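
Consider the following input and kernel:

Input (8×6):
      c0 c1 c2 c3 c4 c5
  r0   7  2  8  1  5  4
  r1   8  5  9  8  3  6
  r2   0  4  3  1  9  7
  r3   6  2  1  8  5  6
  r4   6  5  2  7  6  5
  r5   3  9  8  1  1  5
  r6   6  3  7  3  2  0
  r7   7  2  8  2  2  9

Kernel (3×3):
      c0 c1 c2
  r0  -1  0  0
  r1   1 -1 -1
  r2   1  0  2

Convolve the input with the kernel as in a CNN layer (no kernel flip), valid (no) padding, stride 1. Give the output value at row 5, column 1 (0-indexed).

-10

The receptive field on the input at this output position is [9 8 1 / 3 7 3 / 2 8 2]. Elementwise product with the kernel and sum: 9·-1 + 3·1 + 7·-1 + 3·-1 + 2·1 + 2·2.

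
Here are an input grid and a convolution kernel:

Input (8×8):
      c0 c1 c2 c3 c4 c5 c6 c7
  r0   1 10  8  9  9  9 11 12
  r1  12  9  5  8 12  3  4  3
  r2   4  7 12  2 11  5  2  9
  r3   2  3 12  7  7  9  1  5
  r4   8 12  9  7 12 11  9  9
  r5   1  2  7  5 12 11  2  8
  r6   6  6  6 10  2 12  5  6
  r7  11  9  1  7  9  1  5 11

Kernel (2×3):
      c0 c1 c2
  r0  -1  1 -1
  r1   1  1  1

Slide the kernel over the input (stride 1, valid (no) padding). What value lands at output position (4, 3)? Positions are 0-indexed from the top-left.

The receptive field on the input at this output position is [7 12 11 / 5 12 11]. Elementwise product with the kernel and sum: 7·-1 + 12·1 + 11·-1 + 5·1 + 12·1 + 11·1.

22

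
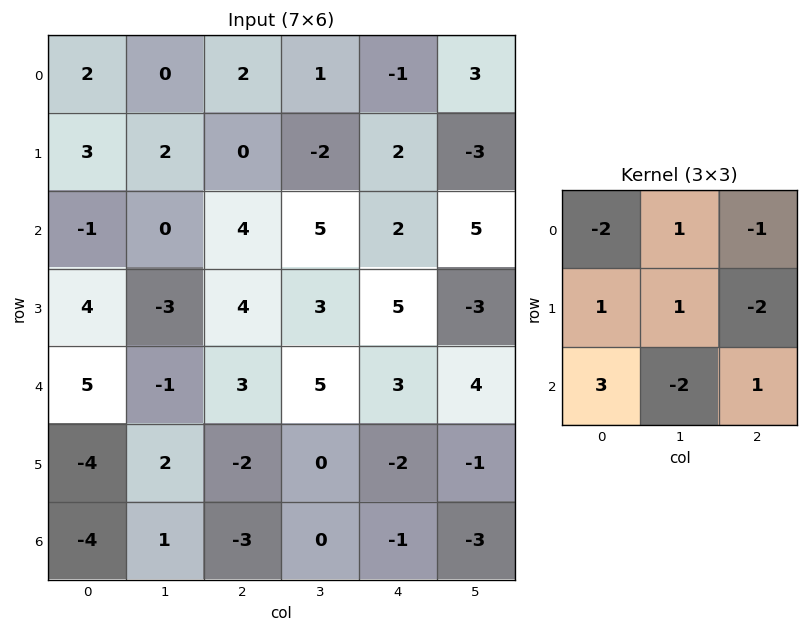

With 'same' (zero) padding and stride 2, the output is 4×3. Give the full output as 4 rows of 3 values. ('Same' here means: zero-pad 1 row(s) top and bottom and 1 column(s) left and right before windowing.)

Output[0,0]: The receptive field on the zero-padded input at this output position is [0 0 0 / 0 2 0 / 0 3 2]. Elementwise product with the kernel and sum: 0·-2 + 0·1 + 0·-1 + 0·1 + 2·1 + 0·-2 + 0·3 + 3·-2 + 2·1.
Output[0,1]: The receptive field on the zero-padded input at this output position is [0 0 0 / 0 2 1 / 2 0 -2]. Elementwise product with the kernel and sum: 0·-2 + 0·1 + 0·-1 + 0·1 + 2·1 + 1·-2 + 2·3 + 0·-2 + -2·1.

-2 4 -19
-11 -22 2
24 9 5
-12 -8 4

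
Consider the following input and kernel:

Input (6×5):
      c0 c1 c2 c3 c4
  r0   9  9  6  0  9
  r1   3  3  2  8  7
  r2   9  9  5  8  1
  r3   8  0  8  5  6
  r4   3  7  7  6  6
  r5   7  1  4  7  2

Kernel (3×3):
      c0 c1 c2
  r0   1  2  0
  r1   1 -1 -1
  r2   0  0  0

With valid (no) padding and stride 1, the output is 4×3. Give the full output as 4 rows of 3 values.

25 14 -7
4 3 14
27 6 18
-3 10 13

Output[0,0]: The receptive field on the input at this output position is [9 9 6 / 3 3 2 / 9 9 5]. Elementwise product with the kernel and sum: 9·1 + 9·2 + 3·1 + 3·-1 + 2·-1.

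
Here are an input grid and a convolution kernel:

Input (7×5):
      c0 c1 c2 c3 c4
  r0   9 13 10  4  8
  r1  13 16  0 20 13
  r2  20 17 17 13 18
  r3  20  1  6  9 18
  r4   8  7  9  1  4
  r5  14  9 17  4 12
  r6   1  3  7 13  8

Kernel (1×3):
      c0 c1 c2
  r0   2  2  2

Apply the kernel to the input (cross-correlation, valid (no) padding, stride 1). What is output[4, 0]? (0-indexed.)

The receptive field on the input at this output position is [8 7 9]. Elementwise product with the kernel and sum: 8·2 + 7·2 + 9·2.

48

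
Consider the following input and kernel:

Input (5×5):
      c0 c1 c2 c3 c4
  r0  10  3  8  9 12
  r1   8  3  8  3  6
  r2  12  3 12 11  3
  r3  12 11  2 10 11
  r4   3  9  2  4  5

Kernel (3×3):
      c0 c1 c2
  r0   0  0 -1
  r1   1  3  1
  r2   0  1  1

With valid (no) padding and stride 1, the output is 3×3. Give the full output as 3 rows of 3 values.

Output[0,0]: The receptive field on the input at this output position is [10 3 8 / 8 3 8 / 12 3 12]. Elementwise product with the kernel and sum: 8·-1 + 8·1 + 3·3 + 8·1 + 3·1 + 12·1.
Output[0,1]: The receptive field on the input at this output position is [3 8 9 / 3 8 3 / 3 12 11]. Elementwise product with the kernel and sum: 9·-1 + 3·1 + 8·3 + 3·1 + 12·1 + 11·1.

32 44 25
38 59 63
46 22 49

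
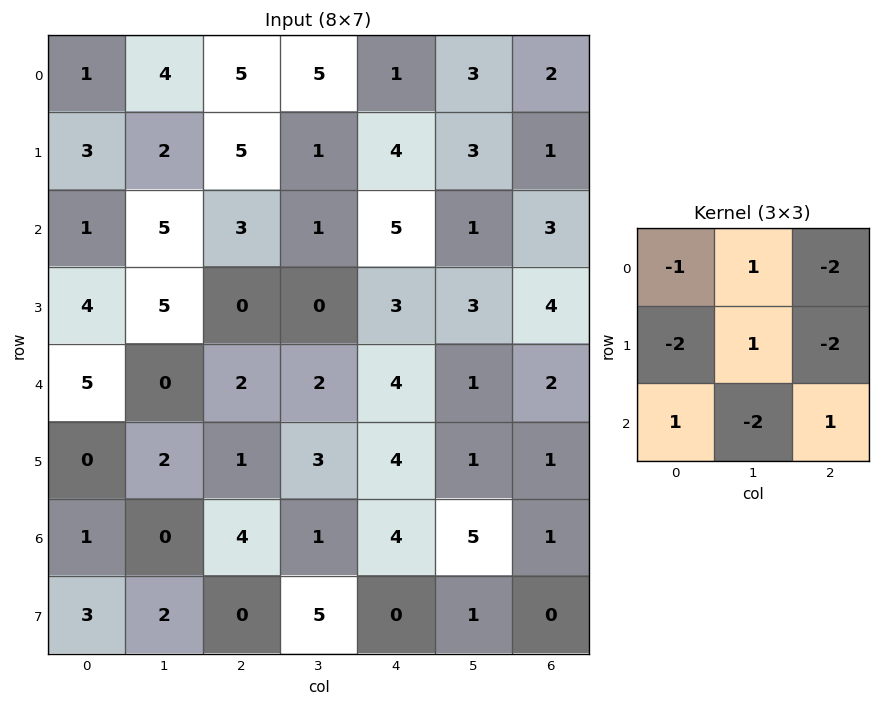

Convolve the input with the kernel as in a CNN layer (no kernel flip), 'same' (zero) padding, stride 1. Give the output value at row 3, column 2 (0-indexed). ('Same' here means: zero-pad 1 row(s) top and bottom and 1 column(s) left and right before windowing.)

-16

The receptive field on the zero-padded input at this output position is [5 3 1 / 5 0 0 / 0 2 2]. Elementwise product with the kernel and sum: 5·-1 + 3·1 + 1·-2 + 5·-2 + 0·1 + 0·-2 + 0·1 + 2·-2 + 2·1.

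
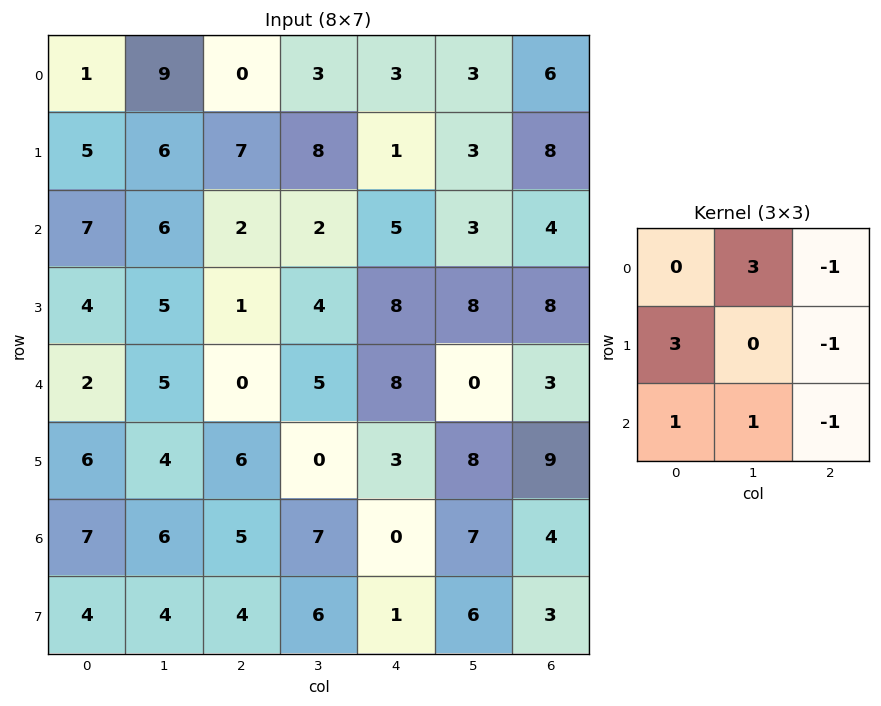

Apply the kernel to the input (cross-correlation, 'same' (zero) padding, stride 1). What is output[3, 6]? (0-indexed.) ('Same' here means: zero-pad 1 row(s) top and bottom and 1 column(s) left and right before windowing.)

The receptive field on the zero-padded input at this output position is [3 4 0 / 8 8 0 / 0 3 0]. Elementwise product with the kernel and sum: 4·3 + 0·-1 + 8·3 + 0·-1 + 0·1 + 3·1 + 0·-1.

39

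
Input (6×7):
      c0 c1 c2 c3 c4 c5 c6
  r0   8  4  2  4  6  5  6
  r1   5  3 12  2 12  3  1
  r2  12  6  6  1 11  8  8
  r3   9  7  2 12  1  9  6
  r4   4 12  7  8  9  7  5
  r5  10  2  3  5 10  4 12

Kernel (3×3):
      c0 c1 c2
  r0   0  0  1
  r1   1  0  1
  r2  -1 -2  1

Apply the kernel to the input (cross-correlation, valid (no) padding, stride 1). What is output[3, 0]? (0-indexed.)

The receptive field on the input at this output position is [9 7 2 / 4 12 7 / 10 2 3]. Elementwise product with the kernel and sum: 2·1 + 4·1 + 7·1 + 10·-1 + 2·-2 + 3·1.

2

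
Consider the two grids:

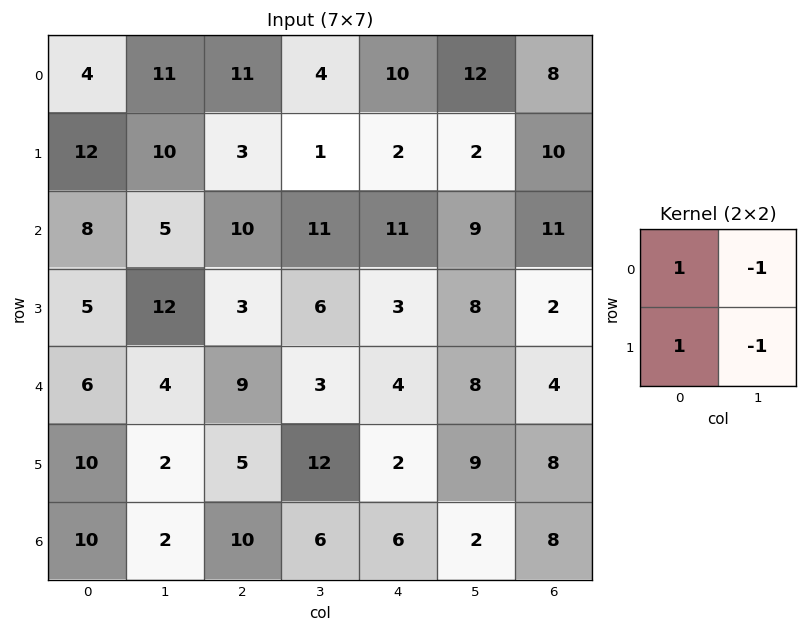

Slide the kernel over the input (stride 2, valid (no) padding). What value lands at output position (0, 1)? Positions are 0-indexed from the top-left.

9

The receptive field on the input at this output position is [11 4 / 3 1]. Elementwise product with the kernel and sum: 11·1 + 4·-1 + 3·1 + 1·-1.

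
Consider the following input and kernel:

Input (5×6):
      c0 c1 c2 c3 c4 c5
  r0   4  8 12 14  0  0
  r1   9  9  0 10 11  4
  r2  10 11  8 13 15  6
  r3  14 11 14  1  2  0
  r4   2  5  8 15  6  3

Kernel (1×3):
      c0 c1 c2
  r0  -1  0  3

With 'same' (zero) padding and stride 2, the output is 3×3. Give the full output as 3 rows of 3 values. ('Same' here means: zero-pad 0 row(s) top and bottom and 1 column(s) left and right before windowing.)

Output[0,0]: The receptive field on the zero-padded input at this output position is [0 4 8]. Elementwise product with the kernel and sum: 0·-1 + 8·3.
Output[0,1]: The receptive field on the zero-padded input at this output position is [8 12 14]. Elementwise product with the kernel and sum: 8·-1 + 14·3.

24 34 -14
33 28 5
15 40 -6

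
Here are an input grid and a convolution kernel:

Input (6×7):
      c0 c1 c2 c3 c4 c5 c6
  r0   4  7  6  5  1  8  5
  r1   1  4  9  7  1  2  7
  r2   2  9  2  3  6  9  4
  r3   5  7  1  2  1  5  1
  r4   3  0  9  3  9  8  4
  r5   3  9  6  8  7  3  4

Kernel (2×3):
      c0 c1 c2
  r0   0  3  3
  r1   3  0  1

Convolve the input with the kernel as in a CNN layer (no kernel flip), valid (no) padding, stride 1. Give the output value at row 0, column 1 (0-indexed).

52

The receptive field on the input at this output position is [7 6 5 / 4 9 7]. Elementwise product with the kernel and sum: 6·3 + 5·3 + 4·3 + 7·1.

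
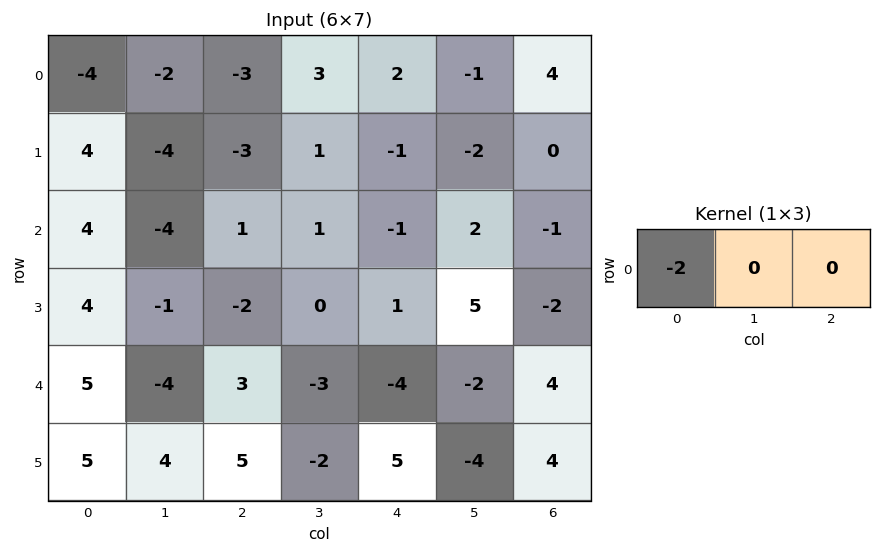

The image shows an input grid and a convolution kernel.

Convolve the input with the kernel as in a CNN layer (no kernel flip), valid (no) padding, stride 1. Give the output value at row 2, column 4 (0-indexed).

2

The receptive field on the input at this output position is [-1 2 -1]. Elementwise product with the kernel and sum: -1·-2.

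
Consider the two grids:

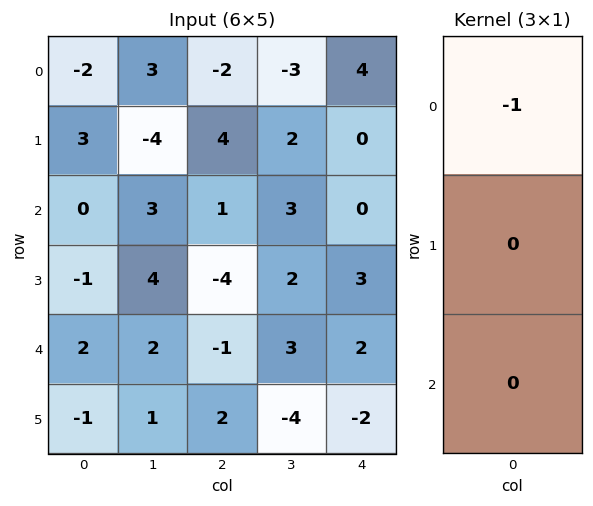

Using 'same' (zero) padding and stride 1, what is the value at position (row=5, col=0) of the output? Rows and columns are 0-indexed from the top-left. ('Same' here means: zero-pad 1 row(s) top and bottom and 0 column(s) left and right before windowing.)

-2

The receptive field on the zero-padded input at this output position is [2 / -1 / 0]. Elementwise product with the kernel and sum: 2·-1.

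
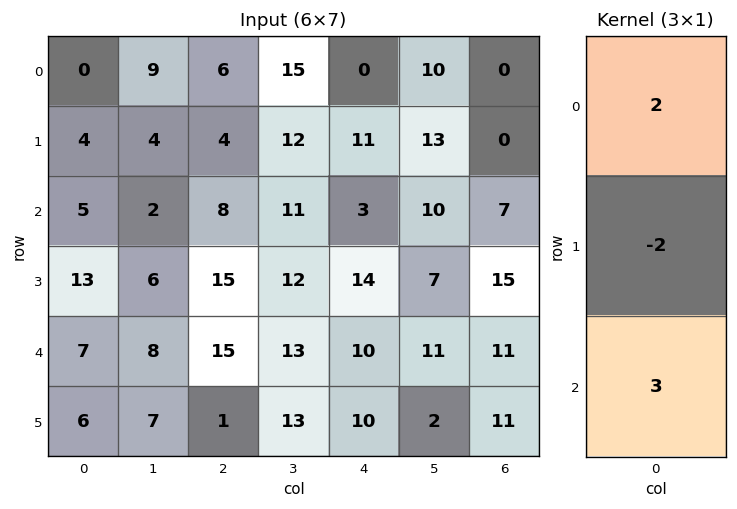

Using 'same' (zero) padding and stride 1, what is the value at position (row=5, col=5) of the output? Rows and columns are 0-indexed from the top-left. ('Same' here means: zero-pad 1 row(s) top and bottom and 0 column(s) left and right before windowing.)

18

The receptive field on the zero-padded input at this output position is [11 / 2 / 0]. Elementwise product with the kernel and sum: 11·2 + 2·-2 + 0·3.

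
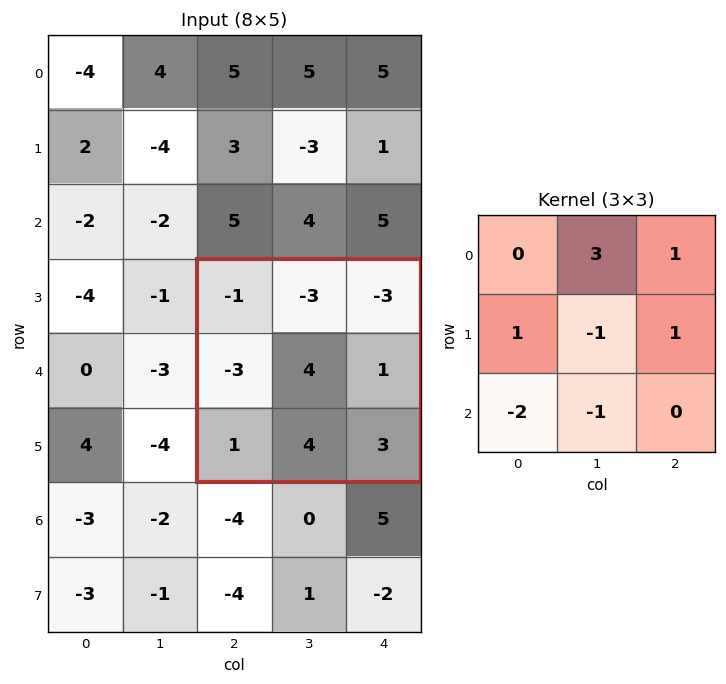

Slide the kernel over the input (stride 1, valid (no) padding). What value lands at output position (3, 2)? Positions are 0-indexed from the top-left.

The receptive field on the input at this output position is [-1 -3 -3 / -3 4 1 / 1 4 3]. Elementwise product with the kernel and sum: -3·3 + -3·1 + -3·1 + 4·-1 + 1·1 + 1·-2 + 4·-1.

-24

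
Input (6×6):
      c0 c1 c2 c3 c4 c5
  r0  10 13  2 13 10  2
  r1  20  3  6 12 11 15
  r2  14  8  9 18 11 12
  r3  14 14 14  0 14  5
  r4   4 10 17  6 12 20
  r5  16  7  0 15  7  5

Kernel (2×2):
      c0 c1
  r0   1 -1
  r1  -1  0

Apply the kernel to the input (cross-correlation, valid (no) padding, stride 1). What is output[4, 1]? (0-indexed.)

The receptive field on the input at this output position is [10 17 / 7 0]. Elementwise product with the kernel and sum: 10·1 + 17·-1 + 7·-1.

-14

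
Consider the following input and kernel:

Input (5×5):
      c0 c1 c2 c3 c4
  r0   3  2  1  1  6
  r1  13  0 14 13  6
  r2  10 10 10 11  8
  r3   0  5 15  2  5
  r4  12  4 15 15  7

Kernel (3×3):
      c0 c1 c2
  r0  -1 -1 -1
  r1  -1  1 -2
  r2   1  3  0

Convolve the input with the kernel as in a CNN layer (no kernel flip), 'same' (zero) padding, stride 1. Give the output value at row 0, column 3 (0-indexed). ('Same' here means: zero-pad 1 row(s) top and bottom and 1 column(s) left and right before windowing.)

The receptive field on the zero-padded input at this output position is [0 0 0 / 1 1 6 / 14 13 6]. Elementwise product with the kernel and sum: 0·-1 + 0·-1 + 0·-1 + 1·-1 + 1·1 + 6·-2 + 14·1 + 13·3.

41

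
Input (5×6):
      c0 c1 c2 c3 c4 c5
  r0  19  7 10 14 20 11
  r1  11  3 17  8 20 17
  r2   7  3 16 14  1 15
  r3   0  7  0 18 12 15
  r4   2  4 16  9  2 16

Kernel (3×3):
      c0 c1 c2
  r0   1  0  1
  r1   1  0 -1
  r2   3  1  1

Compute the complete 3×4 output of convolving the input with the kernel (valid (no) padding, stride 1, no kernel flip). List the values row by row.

63 55 90 74
26 39 82 105
49 43 64 77

Output[0,0]: The receptive field on the input at this output position is [19 7 10 / 11 3 17 / 7 3 16]. Elementwise product with the kernel and sum: 19·1 + 10·1 + 11·1 + 17·-1 + 7·3 + 3·1 + 16·1.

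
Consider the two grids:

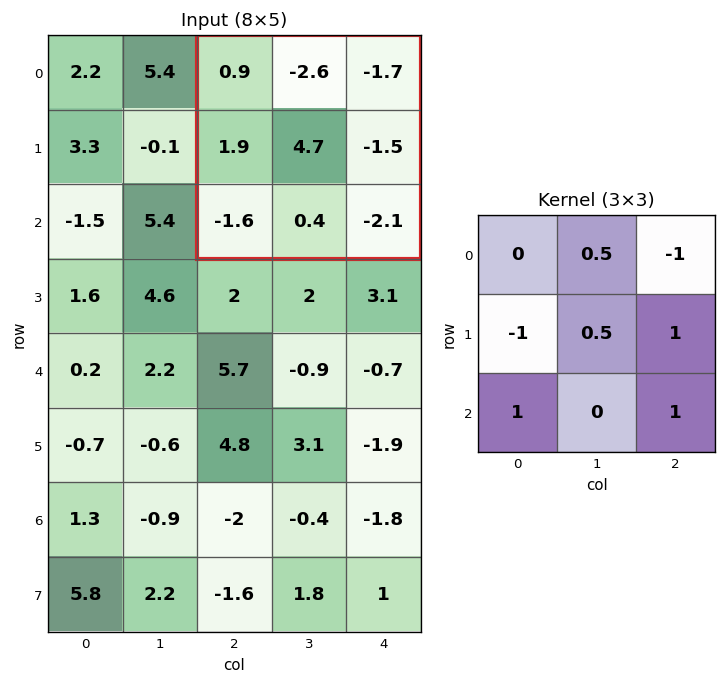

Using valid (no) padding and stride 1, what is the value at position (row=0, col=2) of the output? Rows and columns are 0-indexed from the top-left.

The receptive field on the input at this output position is [0.9 -2.6 -1.7 / 1.9 4.7 -1.5 / -1.6 0.4 -2.1]. Elementwise product with the kernel and sum: -2.6·0.5 + -1.7·-1 + 1.9·-1 + 4.7·0.5 + -1.5·1 + -1.6·1 + -2.1·1.

-4.35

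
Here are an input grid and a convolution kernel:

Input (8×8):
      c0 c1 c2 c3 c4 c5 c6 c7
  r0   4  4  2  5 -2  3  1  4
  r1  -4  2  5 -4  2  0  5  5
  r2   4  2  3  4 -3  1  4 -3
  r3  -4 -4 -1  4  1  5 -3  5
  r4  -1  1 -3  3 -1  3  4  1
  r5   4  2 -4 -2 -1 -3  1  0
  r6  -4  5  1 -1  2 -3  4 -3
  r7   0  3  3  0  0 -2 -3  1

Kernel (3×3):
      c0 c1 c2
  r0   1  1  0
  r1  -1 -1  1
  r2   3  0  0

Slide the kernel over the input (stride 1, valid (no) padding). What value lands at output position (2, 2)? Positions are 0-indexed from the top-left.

The receptive field on the input at this output position is [3 4 -3 / -1 4 1 / -3 3 -1]. Elementwise product with the kernel and sum: 3·1 + 4·1 + -1·-1 + 4·-1 + 1·1 + -3·3.

-4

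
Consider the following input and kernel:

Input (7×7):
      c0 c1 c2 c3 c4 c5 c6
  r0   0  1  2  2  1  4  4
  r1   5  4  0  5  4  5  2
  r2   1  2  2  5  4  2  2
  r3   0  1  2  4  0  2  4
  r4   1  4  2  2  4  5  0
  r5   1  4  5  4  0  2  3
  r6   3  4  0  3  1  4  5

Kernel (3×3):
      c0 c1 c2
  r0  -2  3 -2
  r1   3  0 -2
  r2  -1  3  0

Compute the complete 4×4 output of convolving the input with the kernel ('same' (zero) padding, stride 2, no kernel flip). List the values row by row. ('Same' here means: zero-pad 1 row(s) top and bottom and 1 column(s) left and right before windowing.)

Output[0,0]: The receptive field on the zero-padded input at this output position is [0 0 0 / 0 0 1 / 0 5 4]. Elementwise product with the kernel and sum: 0·-2 + 0·3 + 0·-2 + 0·3 + 1·-2 + 0·-1 + 5·3.

13 -5 5 13
3 -17 -1 12
-7 15 -20 30
-13 5 -11 17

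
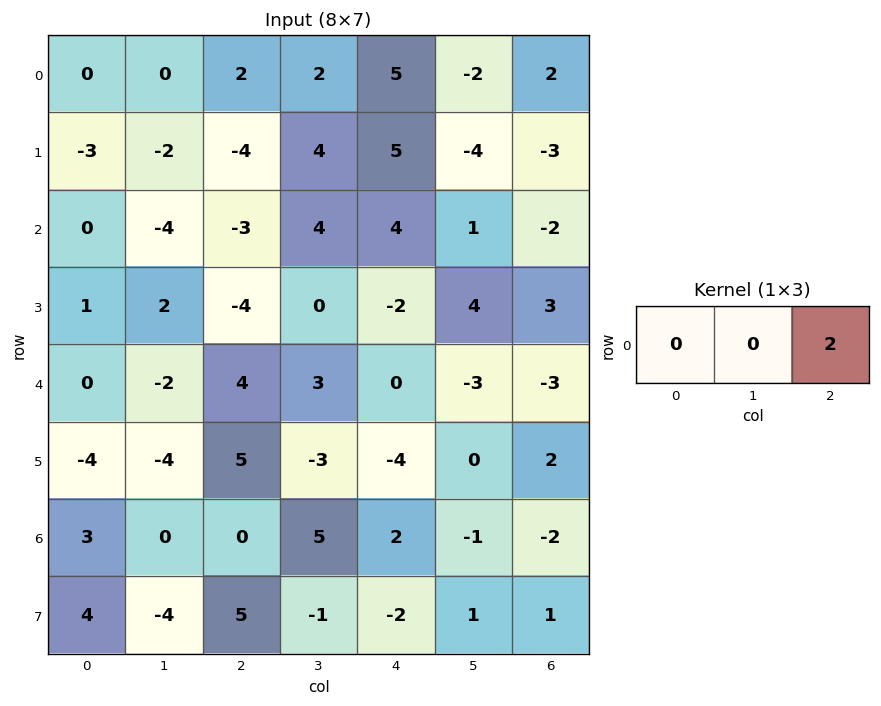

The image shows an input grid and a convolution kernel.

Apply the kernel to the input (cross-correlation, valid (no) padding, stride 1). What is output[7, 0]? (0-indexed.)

10

The receptive field on the input at this output position is [4 -4 5]. Elementwise product with the kernel and sum: 5·2.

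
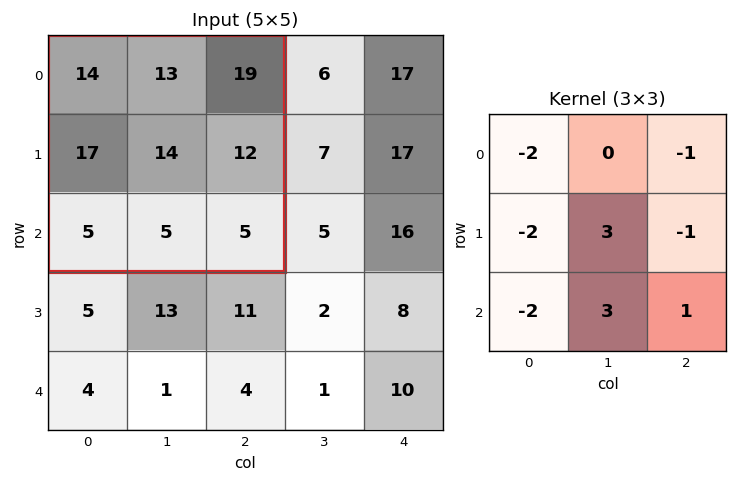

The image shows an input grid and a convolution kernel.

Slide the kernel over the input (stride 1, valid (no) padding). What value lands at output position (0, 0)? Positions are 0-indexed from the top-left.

The receptive field on the input at this output position is [14 13 19 / 17 14 12 / 5 5 5]. Elementwise product with the kernel and sum: 14·-2 + 19·-1 + 17·-2 + 14·3 + 12·-1 + 5·-2 + 5·3 + 5·1.

-41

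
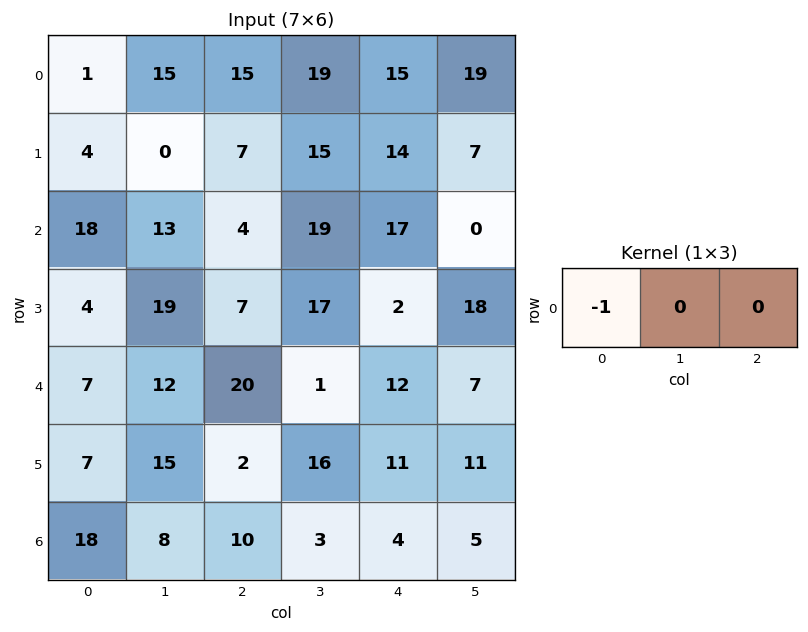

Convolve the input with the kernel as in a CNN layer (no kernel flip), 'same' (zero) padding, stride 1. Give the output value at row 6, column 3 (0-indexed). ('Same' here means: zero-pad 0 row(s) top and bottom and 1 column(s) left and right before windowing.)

The receptive field on the zero-padded input at this output position is [10 3 4]. Elementwise product with the kernel and sum: 10·-1.

-10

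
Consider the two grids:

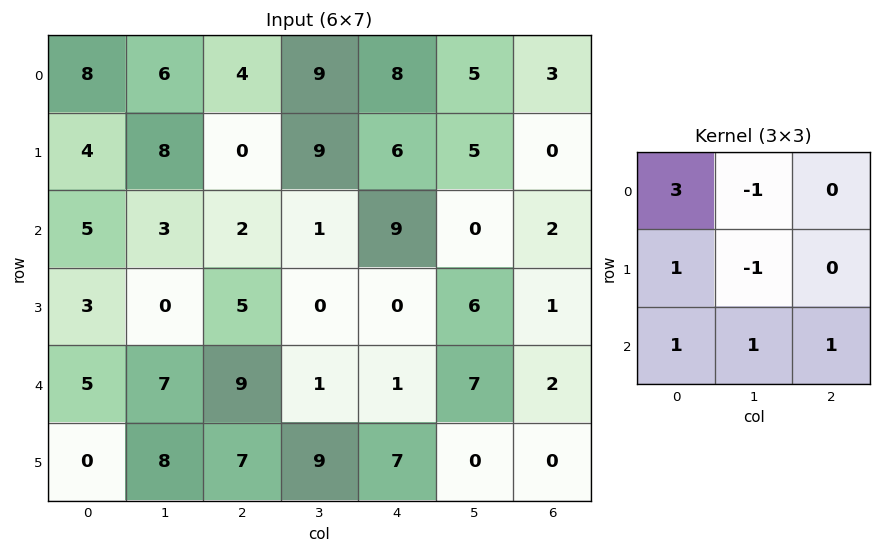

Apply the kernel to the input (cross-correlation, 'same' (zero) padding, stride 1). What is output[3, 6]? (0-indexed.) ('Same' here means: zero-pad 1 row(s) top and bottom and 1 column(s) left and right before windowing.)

12

The receptive field on the zero-padded input at this output position is [0 2 0 / 6 1 0 / 7 2 0]. Elementwise product with the kernel and sum: 0·3 + 2·-1 + 6·1 + 1·-1 + 7·1 + 2·1 + 0·1.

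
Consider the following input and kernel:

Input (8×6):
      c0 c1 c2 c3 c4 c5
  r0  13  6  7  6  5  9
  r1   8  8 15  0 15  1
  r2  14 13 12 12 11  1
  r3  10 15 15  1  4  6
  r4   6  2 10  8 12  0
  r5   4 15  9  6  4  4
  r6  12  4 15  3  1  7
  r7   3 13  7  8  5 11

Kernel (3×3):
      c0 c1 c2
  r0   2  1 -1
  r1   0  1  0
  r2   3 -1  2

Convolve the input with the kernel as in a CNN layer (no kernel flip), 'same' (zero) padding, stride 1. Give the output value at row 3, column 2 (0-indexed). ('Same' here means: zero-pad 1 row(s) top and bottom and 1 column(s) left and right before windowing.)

The receptive field on the zero-padded input at this output position is [13 12 12 / 15 15 1 / 2 10 8]. Elementwise product with the kernel and sum: 13·2 + 12·1 + 12·-1 + 15·1 + 2·3 + 10·-1 + 8·2.

53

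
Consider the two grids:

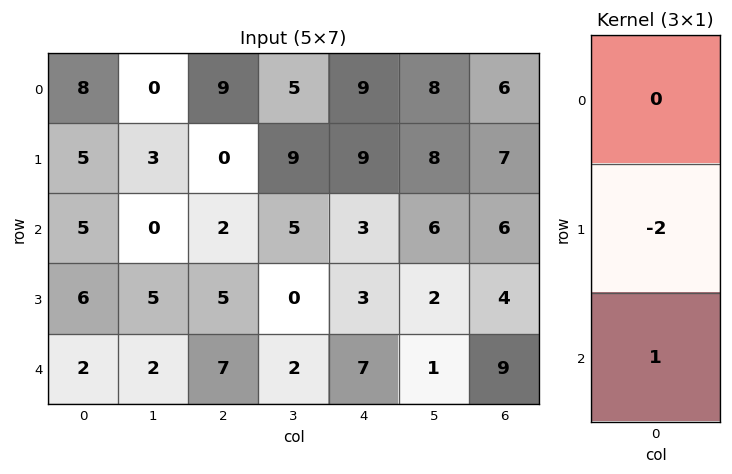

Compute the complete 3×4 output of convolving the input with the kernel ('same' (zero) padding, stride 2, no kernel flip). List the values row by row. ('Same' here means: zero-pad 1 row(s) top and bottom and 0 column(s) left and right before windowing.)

-11 -18 -9 -5
-4 1 -3 -8
-4 -14 -14 -18

Output[0,0]: The receptive field on the zero-padded input at this output position is [0 / 8 / 5]. Elementwise product with the kernel and sum: 8·-2 + 5·1.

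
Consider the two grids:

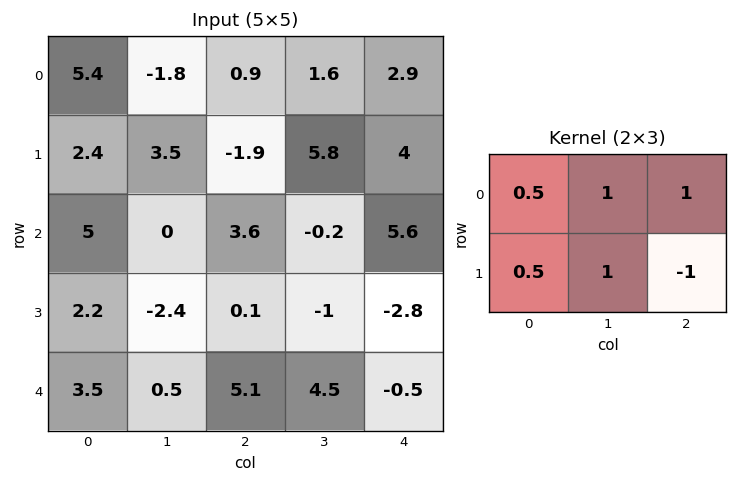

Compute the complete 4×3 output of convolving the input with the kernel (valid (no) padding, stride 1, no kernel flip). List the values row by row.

Output[0,0]: The receptive field on the input at this output position is [5.4 -1.8 0.9 / 2.4 3.5 -1.9]. Elementwise product with the kernel and sum: 5.4·0.5 + -1.8·1 + 0.9·1 + 2.4·0.5 + 3.5·1 + -1.9·-1.
Output[0,1]: The receptive field on the input at this output position is [-1.8 0.9 1.6 / 3.5 -1.9 5.8]. Elementwise product with the kernel and sum: -1.8·0.5 + 0.9·1 + 1.6·1 + 3.5·0.5 + -1.9·1 + 5.8·-1.

8.4 -4.35 5.8
1.7 9.45 4.85
4.7 3.3 9.05
-4.05 -1.25 3.8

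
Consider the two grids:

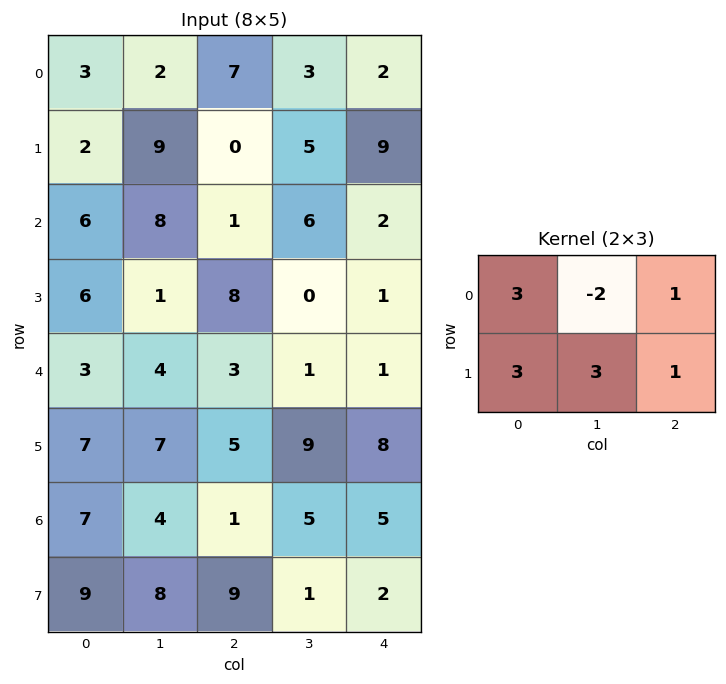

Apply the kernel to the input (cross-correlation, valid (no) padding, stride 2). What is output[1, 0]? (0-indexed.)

32

The receptive field on the input at this output position is [6 8 1 / 6 1 8]. Elementwise product with the kernel and sum: 6·3 + 8·-2 + 1·1 + 6·3 + 1·3 + 8·1.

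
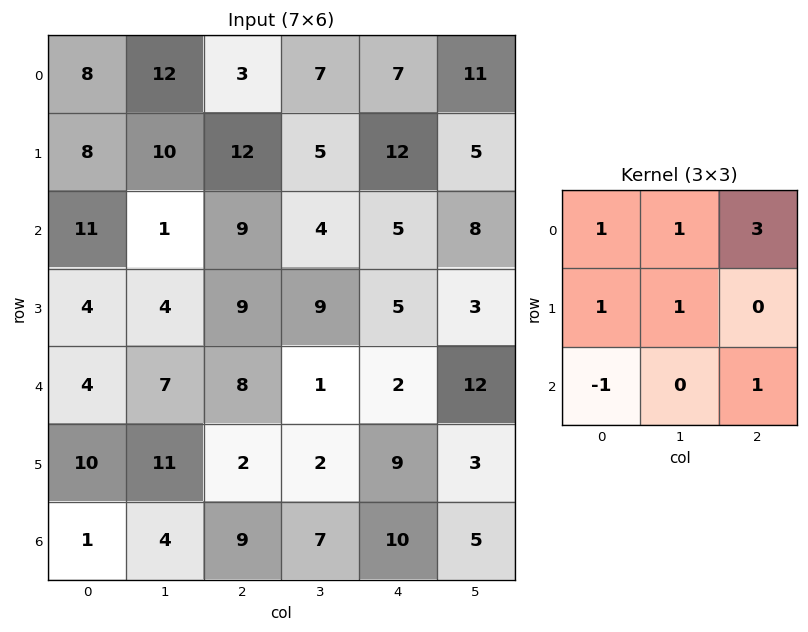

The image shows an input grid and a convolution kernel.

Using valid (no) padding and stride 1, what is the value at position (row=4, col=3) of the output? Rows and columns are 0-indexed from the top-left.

48

The receptive field on the input at this output position is [1 2 12 / 2 9 3 / 7 10 5]. Elementwise product with the kernel and sum: 1·1 + 2·1 + 12·3 + 2·1 + 9·1 + 7·-1 + 5·1.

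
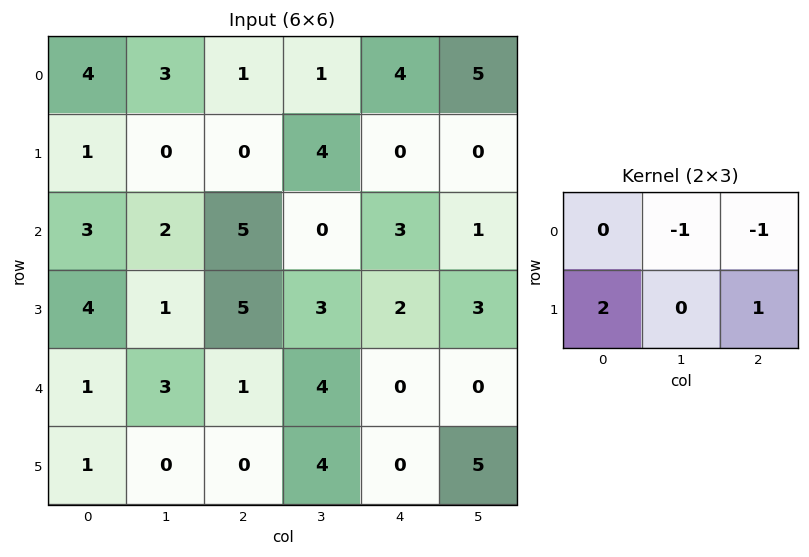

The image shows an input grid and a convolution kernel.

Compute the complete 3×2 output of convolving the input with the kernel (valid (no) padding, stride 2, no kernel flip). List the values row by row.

-2 -5
6 9
-2 -4

Output[0,0]: The receptive field on the input at this output position is [4 3 1 / 1 0 0]. Elementwise product with the kernel and sum: 3·-1 + 1·-1 + 1·2 + 0·1.
Output[0,1]: The receptive field on the input at this output position is [1 1 4 / 0 4 0]. Elementwise product with the kernel and sum: 1·-1 + 4·-1 + 0·2 + 0·1.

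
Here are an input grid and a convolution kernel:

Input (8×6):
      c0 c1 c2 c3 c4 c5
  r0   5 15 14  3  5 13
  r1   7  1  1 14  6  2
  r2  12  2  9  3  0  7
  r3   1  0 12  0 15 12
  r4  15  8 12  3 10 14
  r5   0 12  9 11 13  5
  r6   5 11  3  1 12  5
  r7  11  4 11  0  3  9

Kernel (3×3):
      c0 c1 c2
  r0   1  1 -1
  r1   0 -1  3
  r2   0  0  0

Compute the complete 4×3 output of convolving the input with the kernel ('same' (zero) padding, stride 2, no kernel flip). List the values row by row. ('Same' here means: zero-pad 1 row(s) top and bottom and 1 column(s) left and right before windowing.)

40 -5 34
0 -12 39
10 9 35
16 10 22

Output[0,0]: The receptive field on the zero-padded input at this output position is [0 0 0 / 0 5 15 / 0 7 1]. Elementwise product with the kernel and sum: 0·1 + 0·1 + 0·-1 + 5·-1 + 15·3.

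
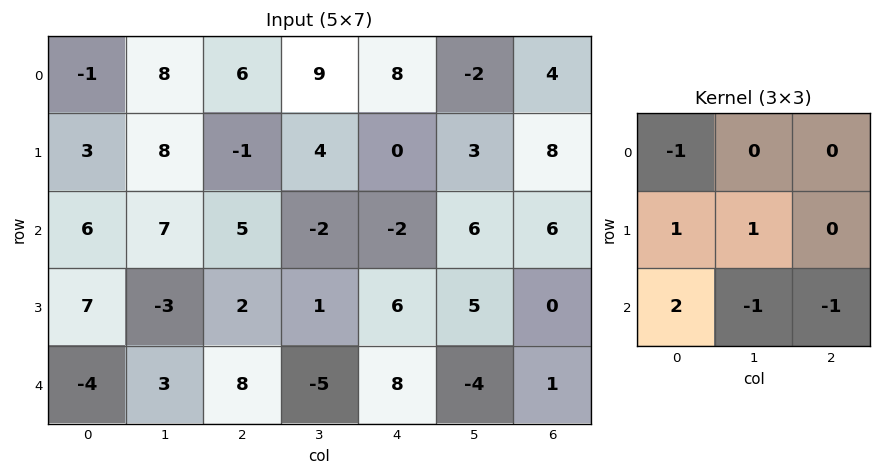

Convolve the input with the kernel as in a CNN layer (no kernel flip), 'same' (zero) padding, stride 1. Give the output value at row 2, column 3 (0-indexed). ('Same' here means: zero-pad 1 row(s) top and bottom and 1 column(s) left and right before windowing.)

1

The receptive field on the zero-padded input at this output position is [-1 4 0 / 5 -2 -2 / 2 1 6]. Elementwise product with the kernel and sum: -1·-1 + 5·1 + -2·1 + 2·2 + 1·-1 + 6·-1.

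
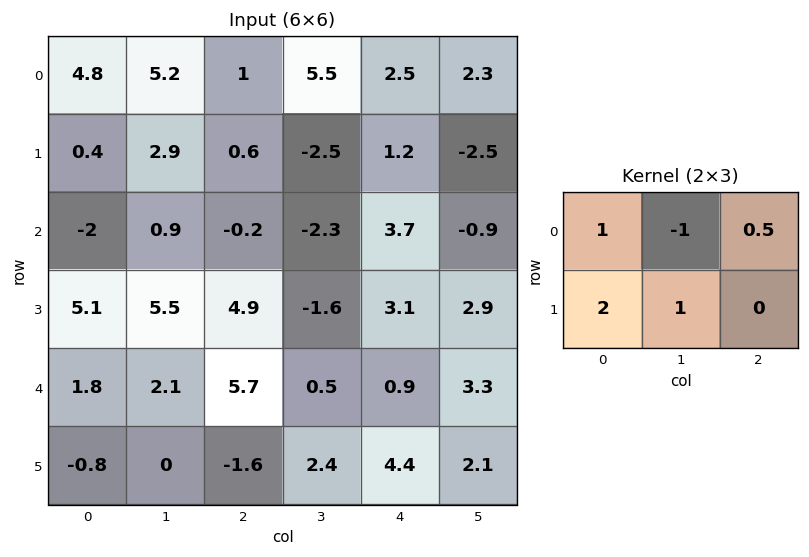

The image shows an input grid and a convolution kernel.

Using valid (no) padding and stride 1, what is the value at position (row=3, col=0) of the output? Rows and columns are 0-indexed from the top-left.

7.75

The receptive field on the input at this output position is [5.1 5.5 4.9 / 1.8 2.1 5.7]. Elementwise product with the kernel and sum: 5.1·1 + 5.5·-1 + 4.9·0.5 + 1.8·2 + 2.1·1.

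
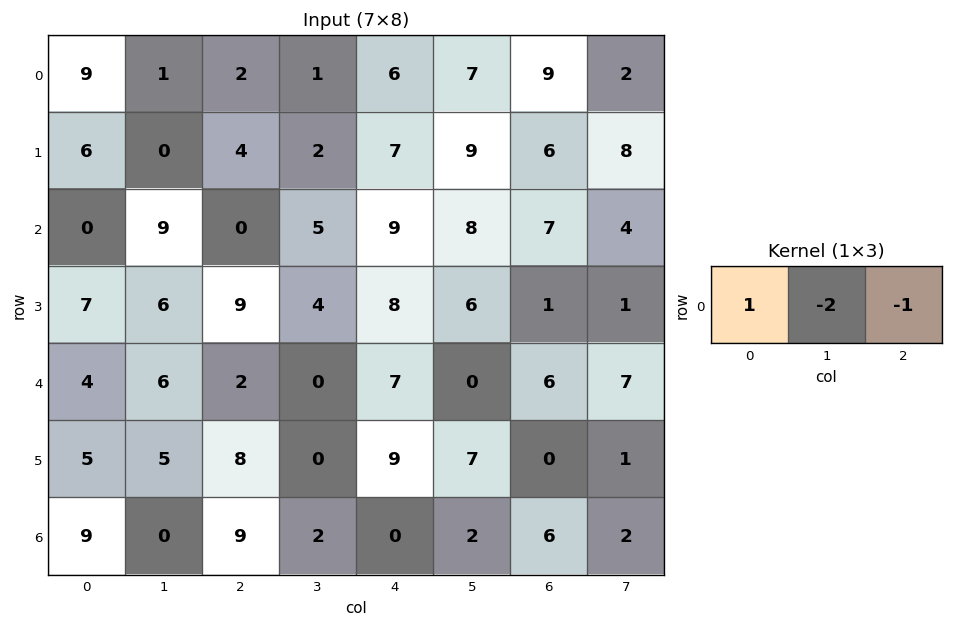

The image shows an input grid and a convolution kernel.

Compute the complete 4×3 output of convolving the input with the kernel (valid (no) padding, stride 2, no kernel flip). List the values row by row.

5 -6 -17
-18 -19 -14
-10 -5 1
0 5 -10

Output[0,0]: The receptive field on the input at this output position is [9 1 2]. Elementwise product with the kernel and sum: 9·1 + 1·-2 + 2·-1.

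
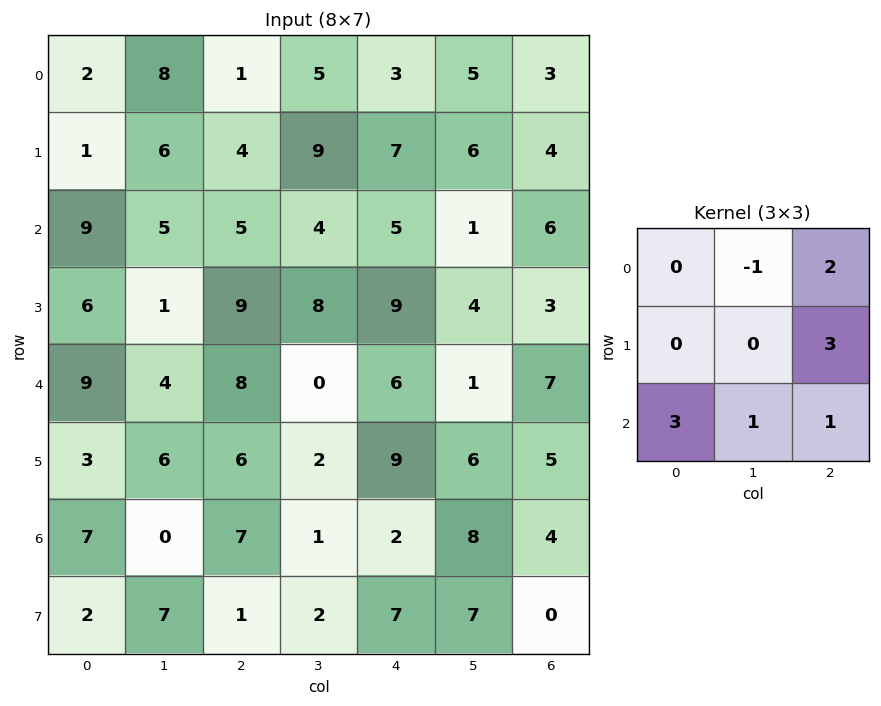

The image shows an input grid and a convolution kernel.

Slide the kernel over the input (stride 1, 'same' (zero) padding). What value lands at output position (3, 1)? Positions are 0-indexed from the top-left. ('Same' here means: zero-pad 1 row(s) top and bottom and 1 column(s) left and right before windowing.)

The receptive field on the zero-padded input at this output position is [9 5 5 / 6 1 9 / 9 4 8]. Elementwise product with the kernel and sum: 5·-1 + 5·2 + 9·3 + 9·3 + 4·1 + 8·1.

71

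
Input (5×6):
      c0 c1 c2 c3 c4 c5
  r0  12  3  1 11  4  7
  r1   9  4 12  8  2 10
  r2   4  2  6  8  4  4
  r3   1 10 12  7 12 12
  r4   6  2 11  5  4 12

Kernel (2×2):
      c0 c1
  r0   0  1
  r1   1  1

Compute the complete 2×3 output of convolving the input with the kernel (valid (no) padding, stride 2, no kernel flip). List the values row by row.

Output[0,0]: The receptive field on the input at this output position is [12 3 / 9 4]. Elementwise product with the kernel and sum: 3·1 + 9·1 + 4·1.
Output[0,1]: The receptive field on the input at this output position is [1 11 / 12 8]. Elementwise product with the kernel and sum: 11·1 + 12·1 + 8·1.

16 31 19
13 27 28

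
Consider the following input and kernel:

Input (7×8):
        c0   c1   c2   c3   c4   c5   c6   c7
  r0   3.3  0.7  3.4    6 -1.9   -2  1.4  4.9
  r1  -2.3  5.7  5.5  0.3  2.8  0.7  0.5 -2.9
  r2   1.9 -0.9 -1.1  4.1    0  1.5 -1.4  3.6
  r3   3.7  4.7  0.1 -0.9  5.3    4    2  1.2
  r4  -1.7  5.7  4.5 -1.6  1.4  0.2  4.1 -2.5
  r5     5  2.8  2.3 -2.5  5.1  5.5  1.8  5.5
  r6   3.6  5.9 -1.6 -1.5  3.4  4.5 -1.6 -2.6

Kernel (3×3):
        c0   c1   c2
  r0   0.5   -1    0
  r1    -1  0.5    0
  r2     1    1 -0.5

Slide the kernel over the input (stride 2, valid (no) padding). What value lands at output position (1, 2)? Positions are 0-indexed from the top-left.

-5.25

The receptive field on the input at this output position is [0 1.5 -1.4 / 5.3 4 2 / 1.4 0.2 4.1]. Elementwise product with the kernel and sum: 0·0.5 + 1.5·-1 + 5.3·-1 + 4·0.5 + 1.4·1 + 0.2·1 + 4.1·-0.5.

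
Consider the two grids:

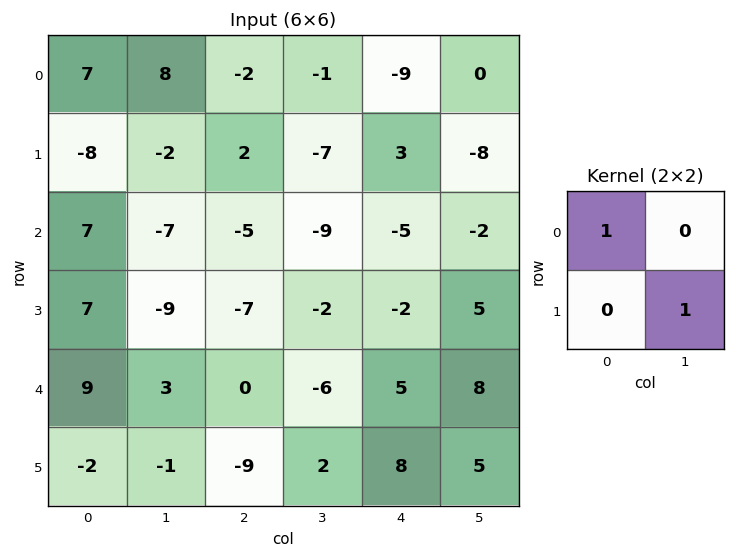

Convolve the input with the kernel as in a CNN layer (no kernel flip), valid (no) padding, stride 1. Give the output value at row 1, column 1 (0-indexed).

The receptive field on the input at this output position is [-2 2 / -7 -5]. Elementwise product with the kernel and sum: -2·1 + -5·1.

-7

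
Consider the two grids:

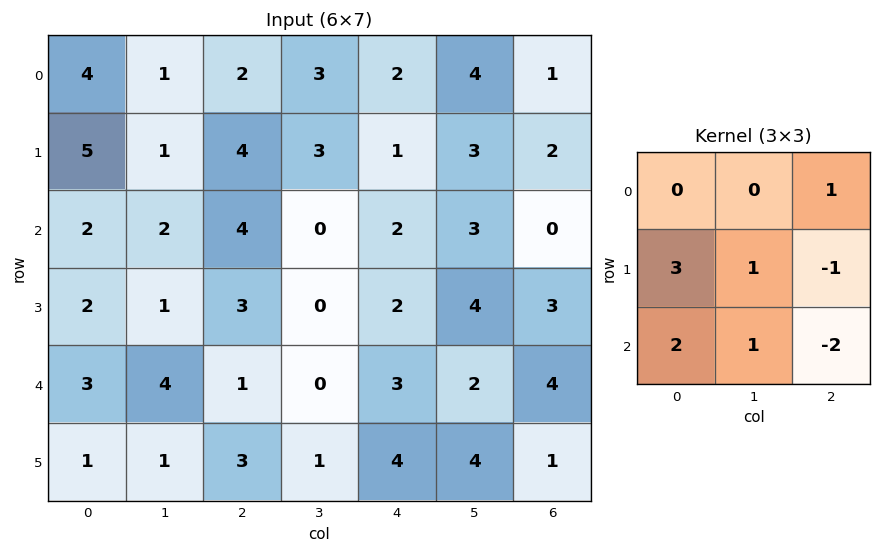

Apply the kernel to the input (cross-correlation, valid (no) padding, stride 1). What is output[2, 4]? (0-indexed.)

The receptive field on the input at this output position is [2 3 0 / 2 4 3 / 3 2 4]. Elementwise product with the kernel and sum: 0·1 + 2·3 + 4·1 + 3·-1 + 3·2 + 2·1 + 4·-2.

7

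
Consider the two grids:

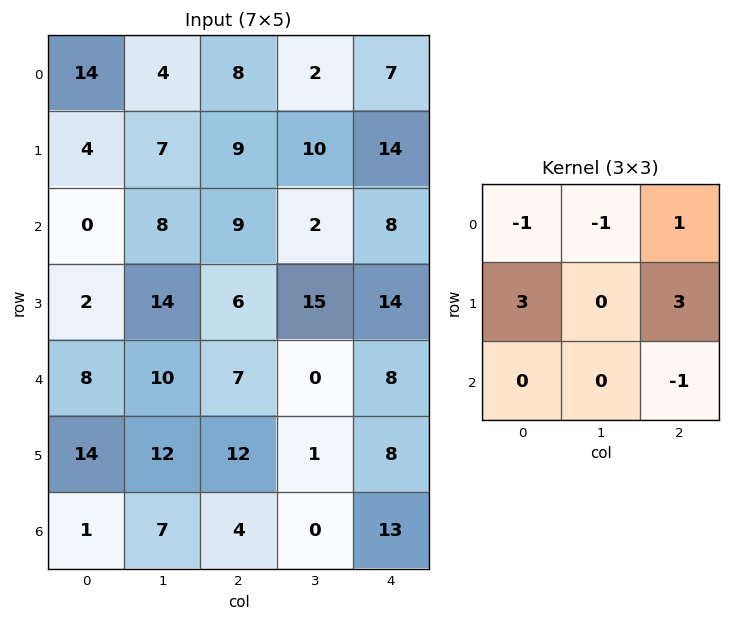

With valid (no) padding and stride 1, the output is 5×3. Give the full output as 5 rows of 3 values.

20 39 58
19 9 32
18 72 49
23 24 30
63 22 48

Output[0,0]: The receptive field on the input at this output position is [14 4 8 / 4 7 9 / 0 8 9]. Elementwise product with the kernel and sum: 14·-1 + 4·-1 + 8·1 + 4·3 + 9·3 + 9·-1.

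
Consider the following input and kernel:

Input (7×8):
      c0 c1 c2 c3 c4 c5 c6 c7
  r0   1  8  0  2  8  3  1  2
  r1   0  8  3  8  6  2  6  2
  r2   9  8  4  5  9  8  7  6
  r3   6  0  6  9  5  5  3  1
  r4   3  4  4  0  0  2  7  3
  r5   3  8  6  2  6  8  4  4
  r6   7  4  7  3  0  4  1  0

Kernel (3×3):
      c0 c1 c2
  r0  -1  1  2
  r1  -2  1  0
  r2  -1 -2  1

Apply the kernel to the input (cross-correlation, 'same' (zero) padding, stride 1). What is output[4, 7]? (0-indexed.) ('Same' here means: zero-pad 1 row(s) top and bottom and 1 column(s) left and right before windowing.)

-25

The receptive field on the zero-padded input at this output position is [3 1 0 / 7 3 0 / 4 4 0]. Elementwise product with the kernel and sum: 3·-1 + 1·1 + 0·2 + 7·-2 + 3·1 + 4·-1 + 4·-2 + 0·1.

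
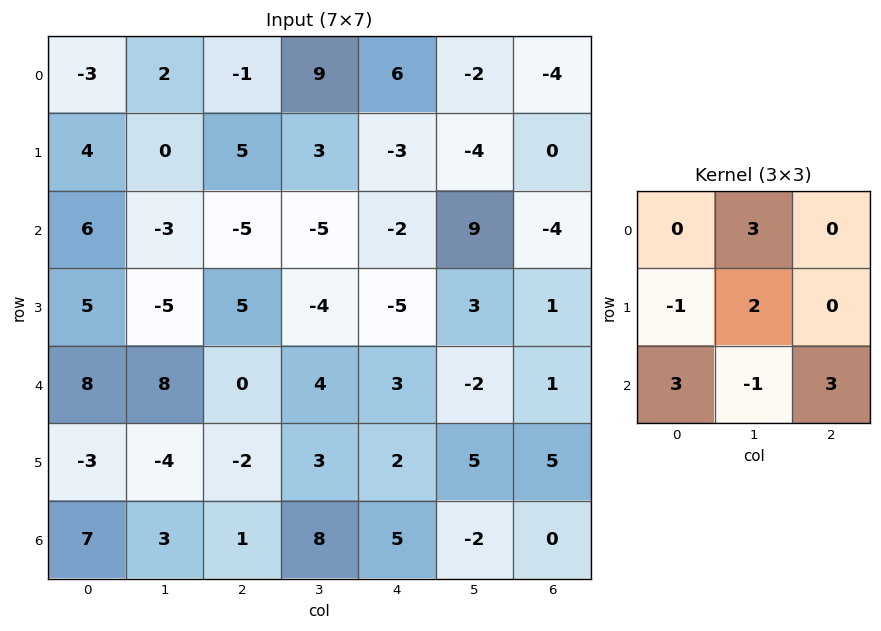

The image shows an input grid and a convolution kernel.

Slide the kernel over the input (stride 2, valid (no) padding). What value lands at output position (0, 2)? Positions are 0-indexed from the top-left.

The receptive field on the input at this output position is [6 -2 -4 / -3 -4 0 / -2 9 -4]. Elementwise product with the kernel and sum: -2·3 + -3·-1 + -4·2 + -2·3 + 9·-1 + -4·3.

-38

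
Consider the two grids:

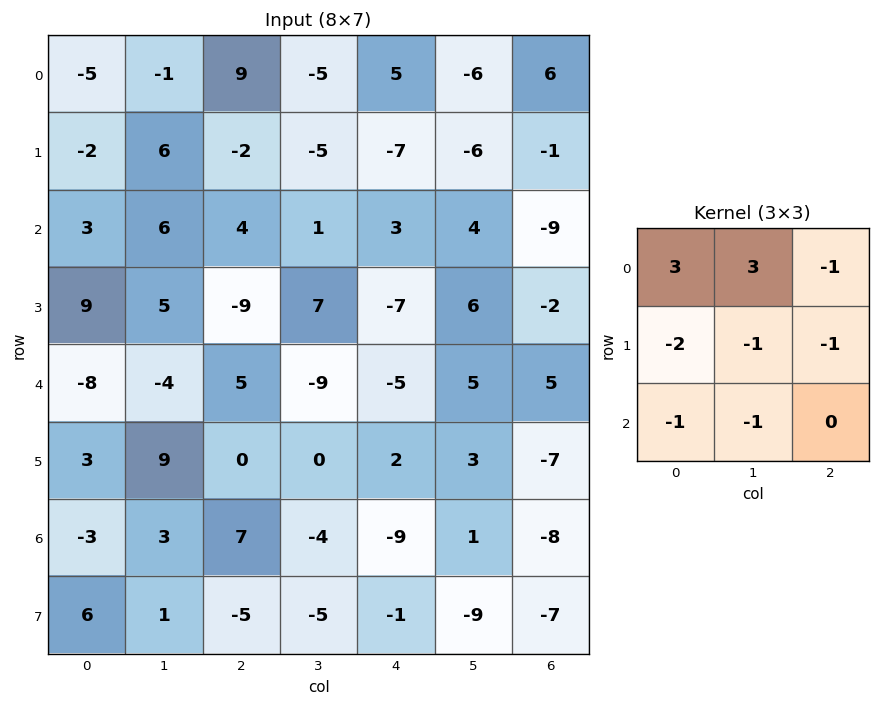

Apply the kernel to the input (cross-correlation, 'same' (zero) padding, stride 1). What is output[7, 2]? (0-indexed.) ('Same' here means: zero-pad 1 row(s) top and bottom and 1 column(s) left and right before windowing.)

42

The receptive field on the zero-padded input at this output position is [3 7 -4 / 1 -5 -5 / 0 0 0]. Elementwise product with the kernel and sum: 3·3 + 7·3 + -4·-1 + 1·-2 + -5·-1 + -5·-1 + 0·-1 + 0·-1.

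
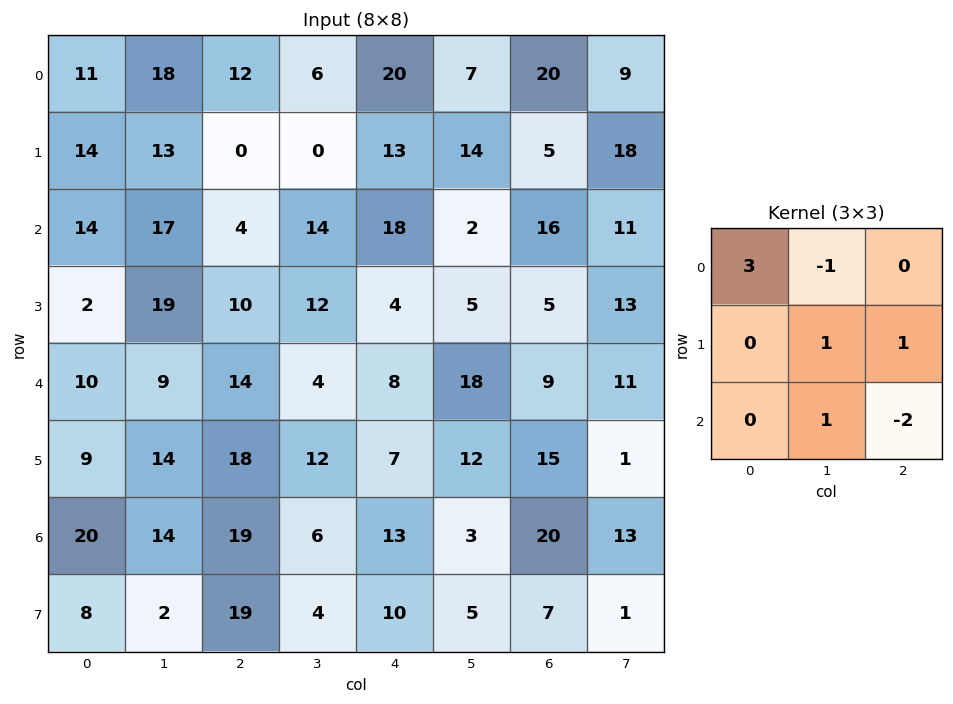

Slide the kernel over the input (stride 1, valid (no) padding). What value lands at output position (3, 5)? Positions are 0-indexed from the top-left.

The receptive field on the input at this output position is [5 5 13 / 18 9 11 / 12 15 1]. Elementwise product with the kernel and sum: 5·3 + 5·-1 + 9·1 + 11·1 + 15·1 + 1·-2.

43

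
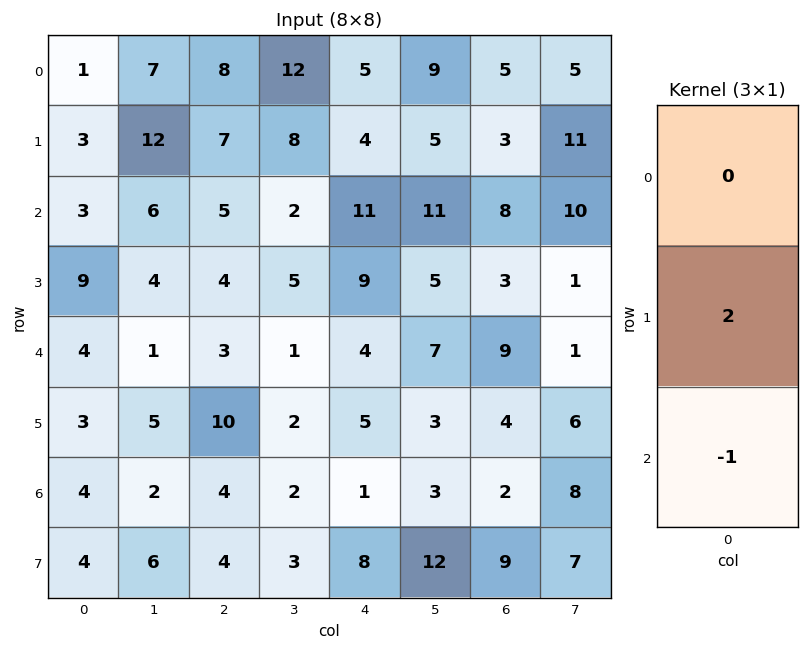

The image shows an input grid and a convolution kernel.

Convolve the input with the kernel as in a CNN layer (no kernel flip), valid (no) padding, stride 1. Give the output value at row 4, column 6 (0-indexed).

6

The receptive field on the input at this output position is [9 / 4 / 2]. Elementwise product with the kernel and sum: 4·2 + 2·-1.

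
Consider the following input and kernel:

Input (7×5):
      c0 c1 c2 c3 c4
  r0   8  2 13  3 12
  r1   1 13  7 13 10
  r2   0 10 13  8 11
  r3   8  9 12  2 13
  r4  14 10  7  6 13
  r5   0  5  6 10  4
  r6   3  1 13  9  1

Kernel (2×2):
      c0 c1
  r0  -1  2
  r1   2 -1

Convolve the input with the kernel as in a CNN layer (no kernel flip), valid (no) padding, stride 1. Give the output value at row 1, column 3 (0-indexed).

The receptive field on the input at this output position is [13 10 / 8 11]. Elementwise product with the kernel and sum: 13·-1 + 10·2 + 8·2 + 11·-1.

12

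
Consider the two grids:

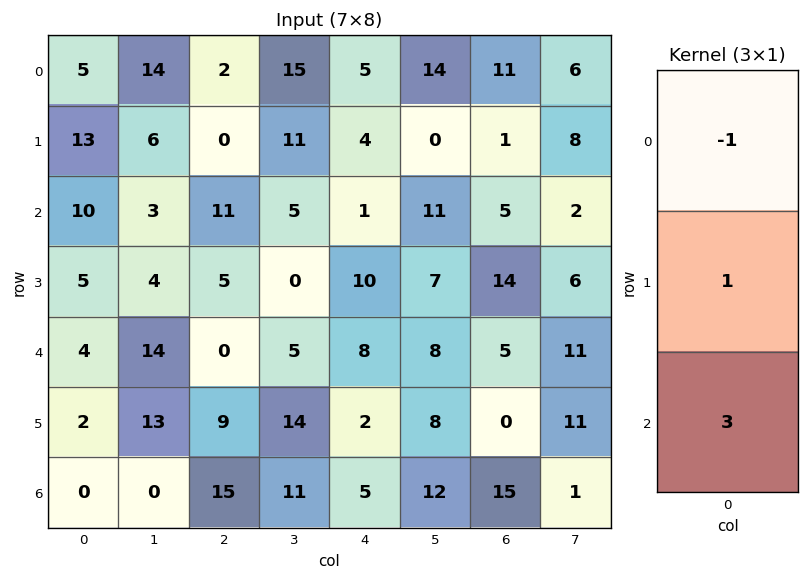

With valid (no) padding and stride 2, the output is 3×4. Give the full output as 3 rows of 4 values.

Output[0,0]: The receptive field on the input at this output position is [5 / 13 / 10]. Elementwise product with the kernel and sum: 5·-1 + 13·1 + 10·3.
Output[0,1]: The receptive field on the input at this output position is [2 / 0 / 11]. Elementwise product with the kernel and sum: 2·-1 + 0·1 + 11·3.

38 31 2 5
7 -6 33 24
-2 54 9 40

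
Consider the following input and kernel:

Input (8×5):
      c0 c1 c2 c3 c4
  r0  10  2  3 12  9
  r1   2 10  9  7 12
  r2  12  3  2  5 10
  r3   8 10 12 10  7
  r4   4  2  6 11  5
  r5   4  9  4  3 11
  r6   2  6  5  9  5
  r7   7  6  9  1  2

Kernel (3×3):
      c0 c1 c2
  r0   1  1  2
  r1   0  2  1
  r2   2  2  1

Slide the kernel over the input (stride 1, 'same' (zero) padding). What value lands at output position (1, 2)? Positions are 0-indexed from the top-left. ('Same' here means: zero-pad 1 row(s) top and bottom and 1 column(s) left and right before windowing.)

The receptive field on the zero-padded input at this output position is [2 3 12 / 10 9 7 / 3 2 5]. Elementwise product with the kernel and sum: 2·1 + 3·1 + 12·2 + 9·2 + 7·1 + 3·2 + 2·2 + 5·1.

69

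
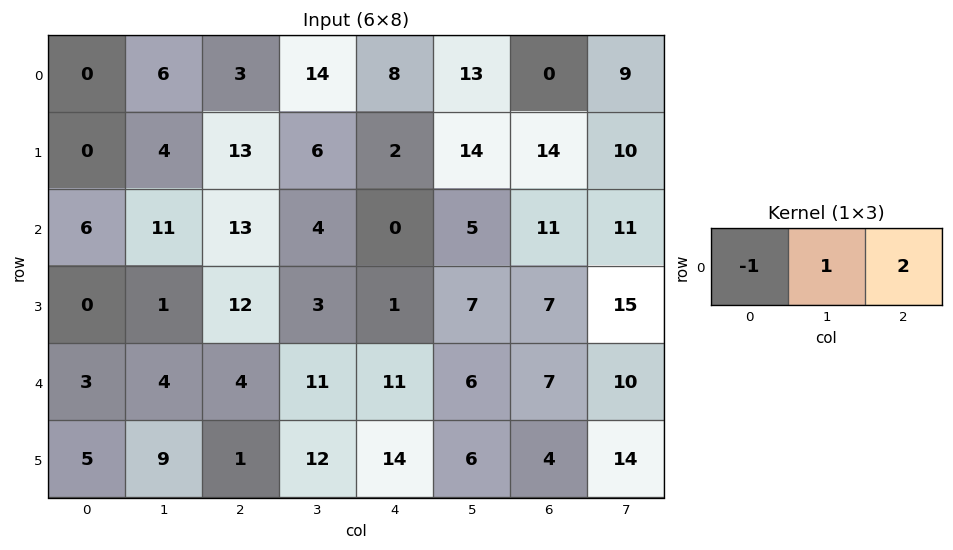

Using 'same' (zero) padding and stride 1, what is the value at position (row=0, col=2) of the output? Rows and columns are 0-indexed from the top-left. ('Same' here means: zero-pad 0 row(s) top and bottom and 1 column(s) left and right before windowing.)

25

The receptive field on the zero-padded input at this output position is [6 3 14]. Elementwise product with the kernel and sum: 6·-1 + 3·1 + 14·2.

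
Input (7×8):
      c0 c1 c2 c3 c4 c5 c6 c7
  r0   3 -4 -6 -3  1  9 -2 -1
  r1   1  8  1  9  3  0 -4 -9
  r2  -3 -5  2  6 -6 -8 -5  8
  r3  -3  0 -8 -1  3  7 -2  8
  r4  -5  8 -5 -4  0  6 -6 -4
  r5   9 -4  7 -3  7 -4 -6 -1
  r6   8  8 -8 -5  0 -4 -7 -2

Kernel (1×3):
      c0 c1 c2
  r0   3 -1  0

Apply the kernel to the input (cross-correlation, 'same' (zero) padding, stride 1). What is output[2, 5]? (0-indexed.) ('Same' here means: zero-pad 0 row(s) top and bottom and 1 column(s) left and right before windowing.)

-10

The receptive field on the zero-padded input at this output position is [-6 -8 -5]. Elementwise product with the kernel and sum: -6·3 + -8·-1.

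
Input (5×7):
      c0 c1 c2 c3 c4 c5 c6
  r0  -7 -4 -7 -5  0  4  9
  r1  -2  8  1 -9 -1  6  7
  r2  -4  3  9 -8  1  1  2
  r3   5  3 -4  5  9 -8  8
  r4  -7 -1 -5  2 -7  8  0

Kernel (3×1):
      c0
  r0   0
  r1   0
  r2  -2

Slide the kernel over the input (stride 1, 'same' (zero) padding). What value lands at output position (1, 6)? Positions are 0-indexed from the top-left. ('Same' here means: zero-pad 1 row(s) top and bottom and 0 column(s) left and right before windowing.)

-4

The receptive field on the zero-padded input at this output position is [9 / 7 / 2]. Elementwise product with the kernel and sum: 2·-2.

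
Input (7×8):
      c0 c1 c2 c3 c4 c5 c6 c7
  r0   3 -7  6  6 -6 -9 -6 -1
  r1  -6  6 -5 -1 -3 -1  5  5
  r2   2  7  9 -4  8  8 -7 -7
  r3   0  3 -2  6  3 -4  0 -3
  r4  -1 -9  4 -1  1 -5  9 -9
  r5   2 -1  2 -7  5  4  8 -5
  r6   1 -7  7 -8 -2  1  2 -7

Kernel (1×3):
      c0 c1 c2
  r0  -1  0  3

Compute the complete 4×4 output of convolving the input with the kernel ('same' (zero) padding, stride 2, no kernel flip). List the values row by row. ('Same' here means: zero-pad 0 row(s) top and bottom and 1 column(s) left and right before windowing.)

-21 25 -33 6
21 -19 28 -29
-27 6 -14 -22
-21 -17 11 -22

Output[0,0]: The receptive field on the zero-padded input at this output position is [0 3 -7]. Elementwise product with the kernel and sum: 0·-1 + -7·3.
Output[0,1]: The receptive field on the zero-padded input at this output position is [-7 6 6]. Elementwise product with the kernel and sum: -7·-1 + 6·3.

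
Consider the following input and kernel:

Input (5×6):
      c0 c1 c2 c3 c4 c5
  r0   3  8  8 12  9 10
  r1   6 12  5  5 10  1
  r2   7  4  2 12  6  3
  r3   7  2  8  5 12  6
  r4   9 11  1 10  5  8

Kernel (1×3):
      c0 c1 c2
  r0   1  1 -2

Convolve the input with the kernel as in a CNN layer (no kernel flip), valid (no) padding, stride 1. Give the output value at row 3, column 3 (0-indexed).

The receptive field on the input at this output position is [5 12 6]. Elementwise product with the kernel and sum: 5·1 + 12·1 + 6·-2.

5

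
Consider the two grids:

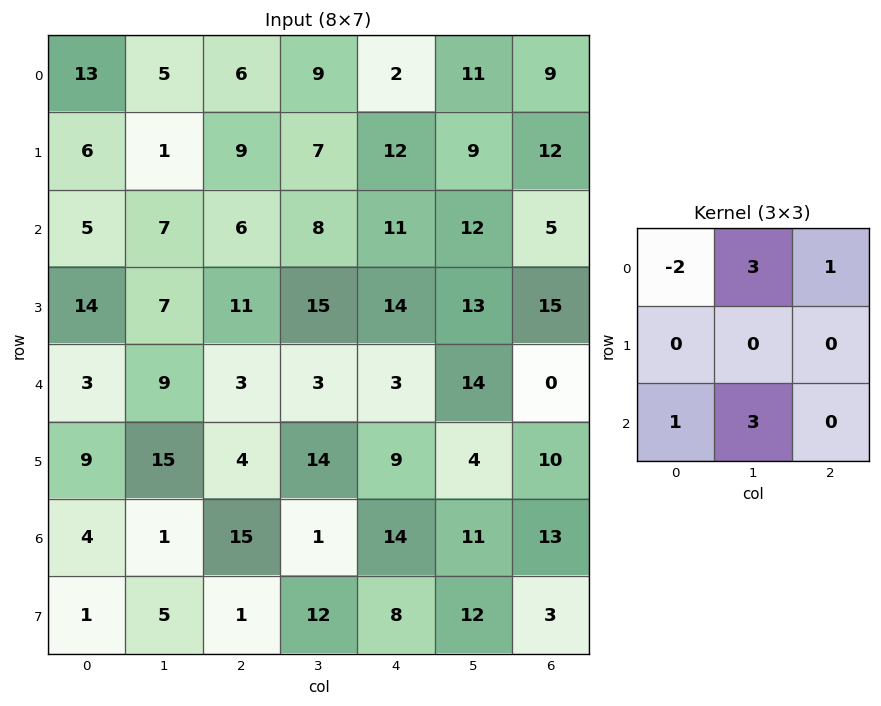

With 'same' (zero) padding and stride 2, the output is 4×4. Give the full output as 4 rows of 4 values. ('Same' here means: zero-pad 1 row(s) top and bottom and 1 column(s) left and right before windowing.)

18 28 43 45
61 72 88 76
76 61 66 53
45 4 39 43

Output[0,0]: The receptive field on the zero-padded input at this output position is [0 0 0 / 0 13 5 / 0 6 1]. Elementwise product with the kernel and sum: 0·-2 + 0·3 + 0·1 + 0·1 + 6·3.
Output[0,1]: The receptive field on the zero-padded input at this output position is [0 0 0 / 5 6 9 / 1 9 7]. Elementwise product with the kernel and sum: 0·-2 + 0·3 + 0·1 + 1·1 + 9·3.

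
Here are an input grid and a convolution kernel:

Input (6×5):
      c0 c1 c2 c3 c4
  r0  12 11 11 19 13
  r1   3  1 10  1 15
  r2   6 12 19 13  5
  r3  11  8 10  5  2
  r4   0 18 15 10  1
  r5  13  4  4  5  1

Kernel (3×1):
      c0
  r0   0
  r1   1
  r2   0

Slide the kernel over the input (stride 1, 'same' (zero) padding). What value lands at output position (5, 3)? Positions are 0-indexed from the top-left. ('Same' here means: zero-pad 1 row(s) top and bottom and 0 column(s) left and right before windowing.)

The receptive field on the zero-padded input at this output position is [10 / 5 / 0]. Elementwise product with the kernel and sum: 5·1.

5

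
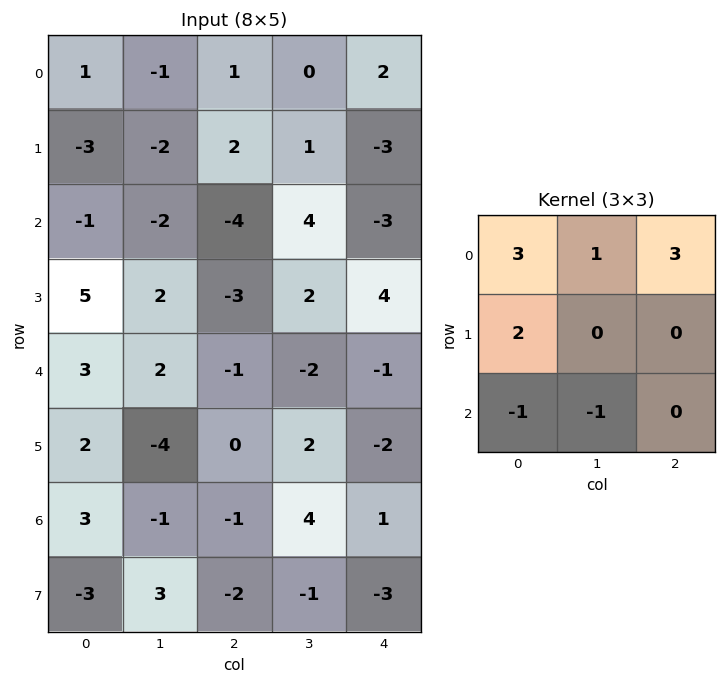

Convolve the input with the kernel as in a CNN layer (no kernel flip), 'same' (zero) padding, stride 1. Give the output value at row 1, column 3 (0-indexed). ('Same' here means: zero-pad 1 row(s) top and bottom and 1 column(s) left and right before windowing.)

13

The receptive field on the zero-padded input at this output position is [1 0 2 / 2 1 -3 / -4 4 -3]. Elementwise product with the kernel and sum: 1·3 + 0·1 + 2·3 + 2·2 + -4·-1 + 4·-1.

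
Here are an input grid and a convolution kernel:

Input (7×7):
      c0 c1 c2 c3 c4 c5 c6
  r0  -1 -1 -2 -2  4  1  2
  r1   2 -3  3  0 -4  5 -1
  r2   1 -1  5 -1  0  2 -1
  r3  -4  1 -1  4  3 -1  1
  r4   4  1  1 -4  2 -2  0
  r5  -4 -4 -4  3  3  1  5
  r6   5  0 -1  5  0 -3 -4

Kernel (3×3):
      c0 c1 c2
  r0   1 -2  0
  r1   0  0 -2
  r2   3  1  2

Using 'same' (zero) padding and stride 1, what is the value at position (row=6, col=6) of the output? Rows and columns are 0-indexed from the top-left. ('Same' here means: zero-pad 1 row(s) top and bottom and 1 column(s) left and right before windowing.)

The receptive field on the zero-padded input at this output position is [1 5 0 / -3 -4 0 / 0 0 0]. Elementwise product with the kernel and sum: 1·1 + 5·-2 + 0·-2 + 0·3 + 0·1 + 0·2.

-9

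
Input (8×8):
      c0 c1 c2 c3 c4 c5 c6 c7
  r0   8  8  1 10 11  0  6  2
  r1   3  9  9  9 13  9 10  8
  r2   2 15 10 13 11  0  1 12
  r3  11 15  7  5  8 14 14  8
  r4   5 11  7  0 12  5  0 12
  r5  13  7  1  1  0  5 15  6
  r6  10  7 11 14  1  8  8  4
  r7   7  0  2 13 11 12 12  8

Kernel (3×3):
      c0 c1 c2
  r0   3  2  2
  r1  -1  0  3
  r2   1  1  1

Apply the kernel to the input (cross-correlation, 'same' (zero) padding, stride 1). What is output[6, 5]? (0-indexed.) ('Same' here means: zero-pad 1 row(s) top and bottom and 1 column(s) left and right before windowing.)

The receptive field on the zero-padded input at this output position is [0 5 15 / 1 8 8 / 11 12 12]. Elementwise product with the kernel and sum: 0·3 + 5·2 + 15·2 + 1·-1 + 8·3 + 11·1 + 12·1 + 12·1.

98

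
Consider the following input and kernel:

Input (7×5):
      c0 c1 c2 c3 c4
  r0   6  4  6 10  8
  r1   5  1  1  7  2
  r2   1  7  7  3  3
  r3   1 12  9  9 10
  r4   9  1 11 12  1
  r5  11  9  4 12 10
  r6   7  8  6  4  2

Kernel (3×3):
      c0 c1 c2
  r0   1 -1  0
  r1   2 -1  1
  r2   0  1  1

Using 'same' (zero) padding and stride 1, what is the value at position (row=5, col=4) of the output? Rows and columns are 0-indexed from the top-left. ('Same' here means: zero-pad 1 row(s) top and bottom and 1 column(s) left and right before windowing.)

The receptive field on the zero-padded input at this output position is [12 1 0 / 12 10 0 / 4 2 0]. Elementwise product with the kernel and sum: 12·1 + 1·-1 + 12·2 + 10·-1 + 0·1 + 2·1 + 0·1.

27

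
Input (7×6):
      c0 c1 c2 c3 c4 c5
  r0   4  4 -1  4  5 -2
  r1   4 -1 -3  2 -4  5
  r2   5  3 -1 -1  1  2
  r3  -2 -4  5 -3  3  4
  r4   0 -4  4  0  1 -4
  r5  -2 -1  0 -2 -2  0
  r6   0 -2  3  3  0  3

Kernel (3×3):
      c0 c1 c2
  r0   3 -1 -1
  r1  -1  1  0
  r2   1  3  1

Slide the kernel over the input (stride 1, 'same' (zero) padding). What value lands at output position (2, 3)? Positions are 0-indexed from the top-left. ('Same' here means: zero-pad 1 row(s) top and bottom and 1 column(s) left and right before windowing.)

The receptive field on the zero-padded input at this output position is [-3 2 -4 / -1 -1 1 / 5 -3 3]. Elementwise product with the kernel and sum: -3·3 + 2·-1 + -4·-1 + -1·-1 + -1·1 + 5·1 + -3·3 + 3·1.

-8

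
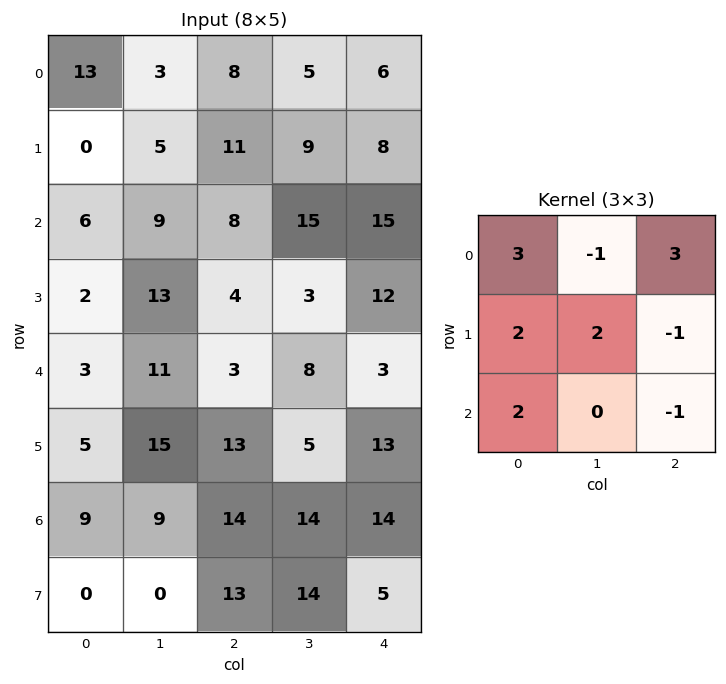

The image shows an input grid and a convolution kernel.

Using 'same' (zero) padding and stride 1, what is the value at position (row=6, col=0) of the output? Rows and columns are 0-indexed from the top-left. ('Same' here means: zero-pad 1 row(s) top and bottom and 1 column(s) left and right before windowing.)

49

The receptive field on the zero-padded input at this output position is [0 5 15 / 0 9 9 / 0 0 0]. Elementwise product with the kernel and sum: 0·3 + 5·-1 + 15·3 + 0·2 + 9·2 + 9·-1 + 0·2 + 0·-1.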